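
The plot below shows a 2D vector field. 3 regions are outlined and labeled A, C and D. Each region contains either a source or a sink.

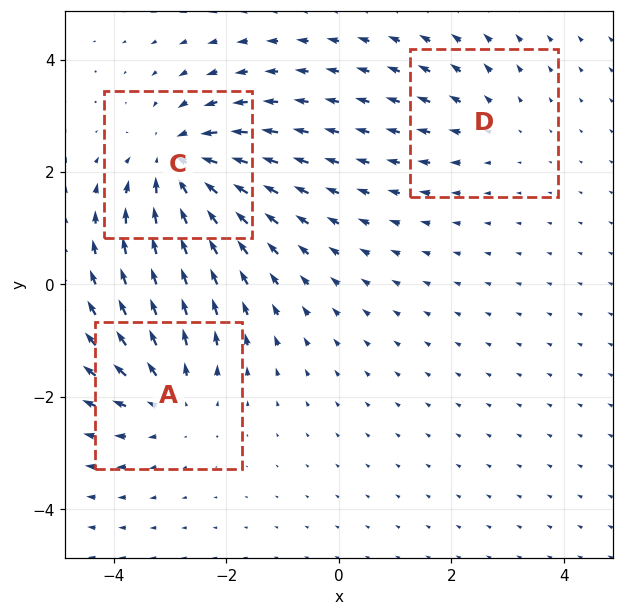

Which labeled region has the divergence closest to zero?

D

Divergence at each region's feature centre — A: about +3, C: about -5, D: about +2. Region D is closest to zero.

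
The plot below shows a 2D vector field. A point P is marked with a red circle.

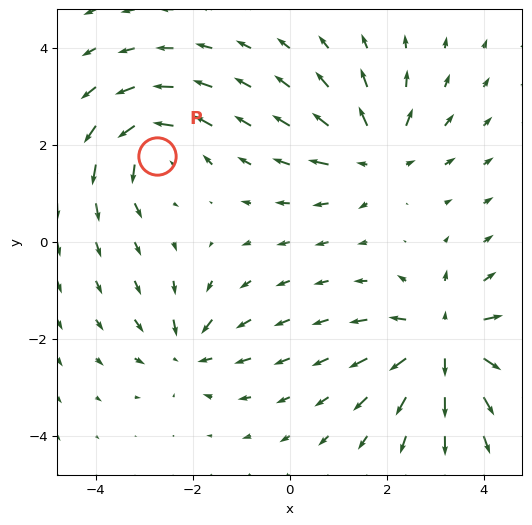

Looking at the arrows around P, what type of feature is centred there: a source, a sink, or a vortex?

At P (-2.7, 1.8) the arrows circulate counterclockwise. Divergence ≈0, curl about +5 — near-zero divergence with nonzero curl is a vortex.

vortex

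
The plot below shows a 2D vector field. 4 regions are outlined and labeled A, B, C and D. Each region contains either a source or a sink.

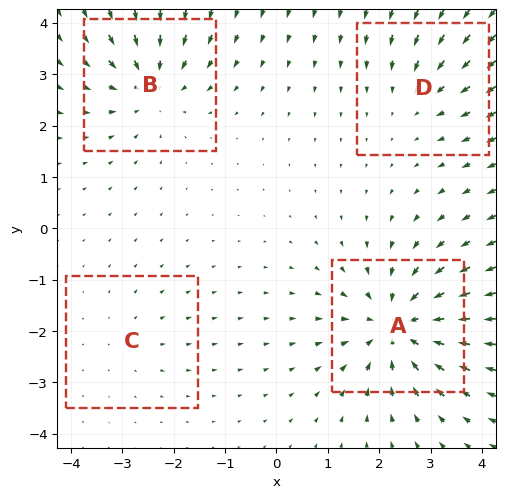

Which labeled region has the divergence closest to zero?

C

Divergence at each region's feature centre — A: about -6, B: about -5, C: about +2, D: about -3. Region C is closest to zero.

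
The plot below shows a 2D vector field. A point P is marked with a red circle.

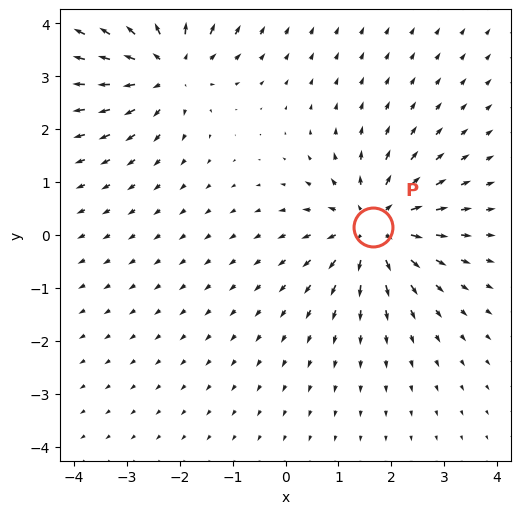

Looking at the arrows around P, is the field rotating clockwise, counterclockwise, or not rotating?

Near P at (1.7, 0.2) the arrows show no circulation. The curl there is ≈0.

not rotating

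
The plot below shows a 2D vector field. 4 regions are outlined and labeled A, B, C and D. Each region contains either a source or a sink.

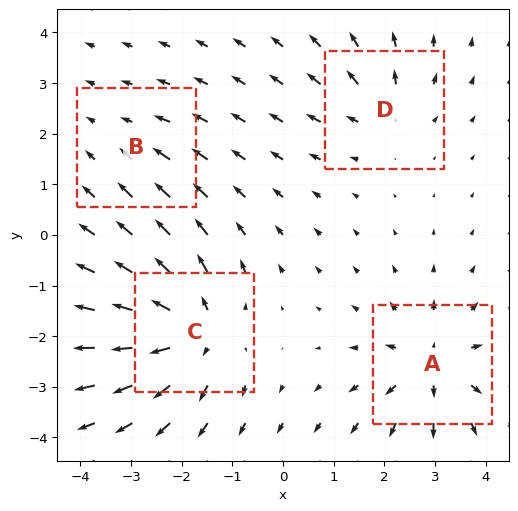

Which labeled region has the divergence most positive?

C

Divergence at each region's feature centre — A: about +6, B: about -2, C: about +7, D: about +4. Region C is most positive.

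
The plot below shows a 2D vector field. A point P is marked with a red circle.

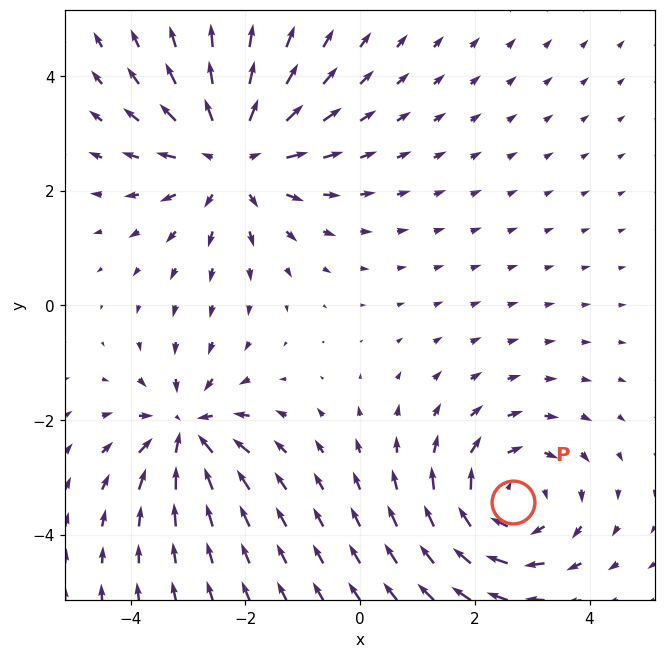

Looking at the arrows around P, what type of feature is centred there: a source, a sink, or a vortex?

At P (2.7, -3.4) the arrows circulate clockwise. Divergence ≈0, curl about -4 — near-zero divergence with nonzero curl is a vortex.

vortex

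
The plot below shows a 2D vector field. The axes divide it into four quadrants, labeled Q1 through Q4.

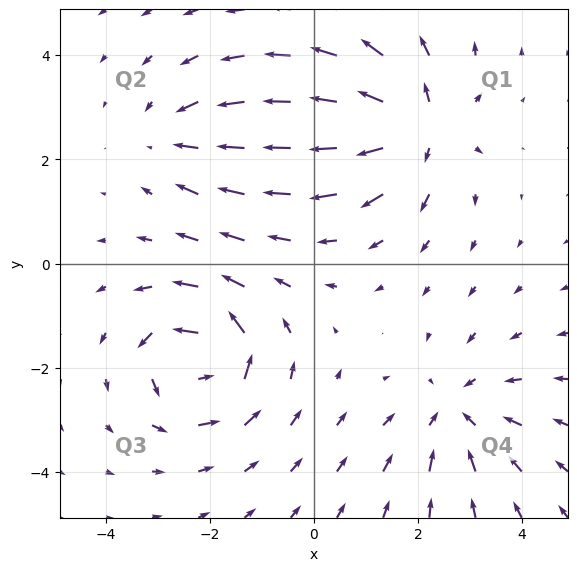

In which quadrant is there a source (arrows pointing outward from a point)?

The source sits at approximately (2.0, 2.6), which lies in quadrant Q1. The divergence there is about +6, positive as expected for a source.

Q1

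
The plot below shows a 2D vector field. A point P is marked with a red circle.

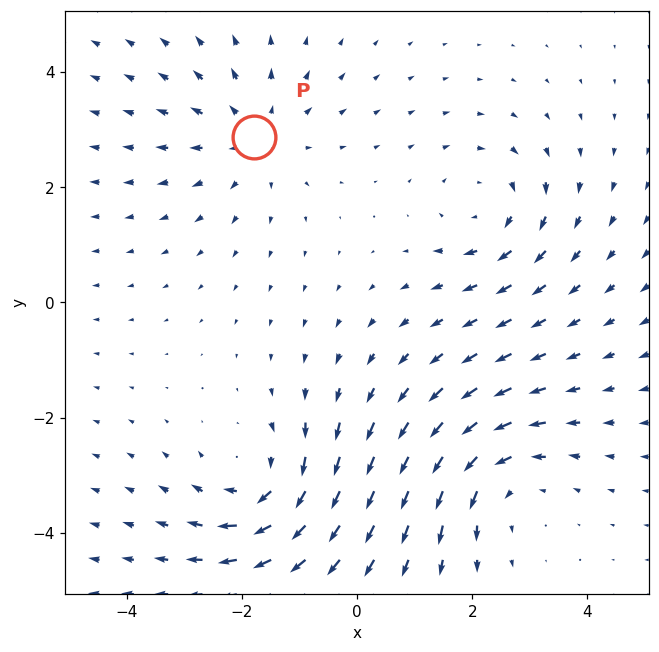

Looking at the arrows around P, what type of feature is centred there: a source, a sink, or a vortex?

source

At P (-1.8, 2.9) the arrows spread outward. Divergence about +3, curl ≈0 — positive divergence with near-zero curl is a source.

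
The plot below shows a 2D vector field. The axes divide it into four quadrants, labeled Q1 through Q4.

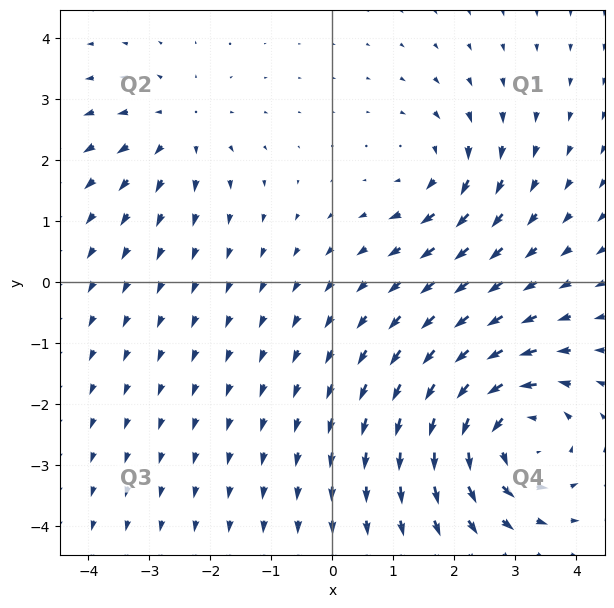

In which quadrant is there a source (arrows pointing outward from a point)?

The source sits at approximately (-2.5, 2.5), which lies in quadrant Q2. The divergence there is about +3, positive as expected for a source.

Q2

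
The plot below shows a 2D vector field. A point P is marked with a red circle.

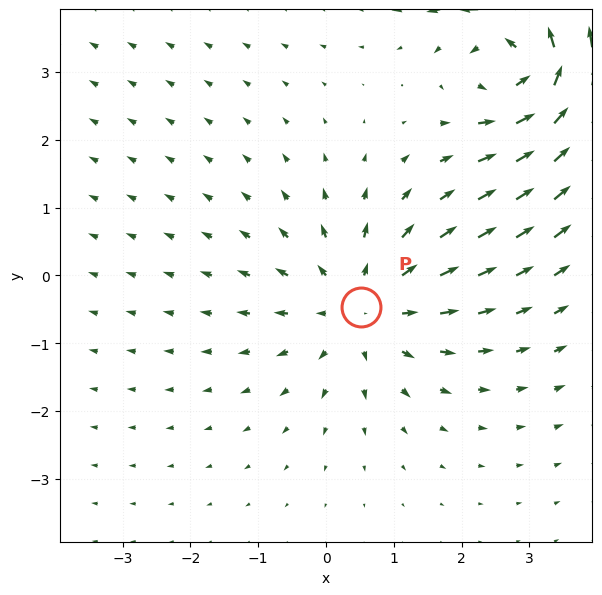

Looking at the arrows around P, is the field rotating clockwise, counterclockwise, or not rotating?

not rotating

Near P at (0.5, -0.5) the arrows show no circulation. The curl there is ≈0.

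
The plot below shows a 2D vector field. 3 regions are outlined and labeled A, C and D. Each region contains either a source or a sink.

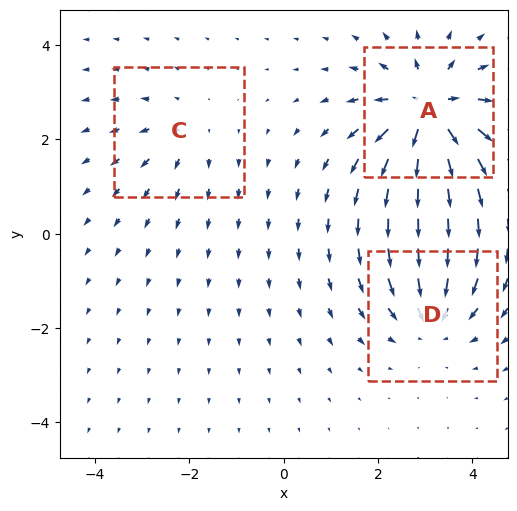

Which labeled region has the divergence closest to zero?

C

Divergence at each region's feature centre — A: about +6, C: about +2, D: about -4. Region C is closest to zero.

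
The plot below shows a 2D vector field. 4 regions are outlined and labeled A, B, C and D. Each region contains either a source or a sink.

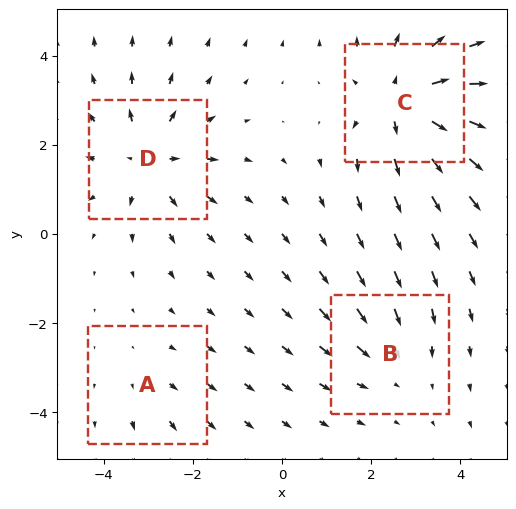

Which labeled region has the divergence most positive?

Divergence at each region's feature centre — A: about +2, B: about -3, C: about +6, D: about +5. Region C is most positive.

C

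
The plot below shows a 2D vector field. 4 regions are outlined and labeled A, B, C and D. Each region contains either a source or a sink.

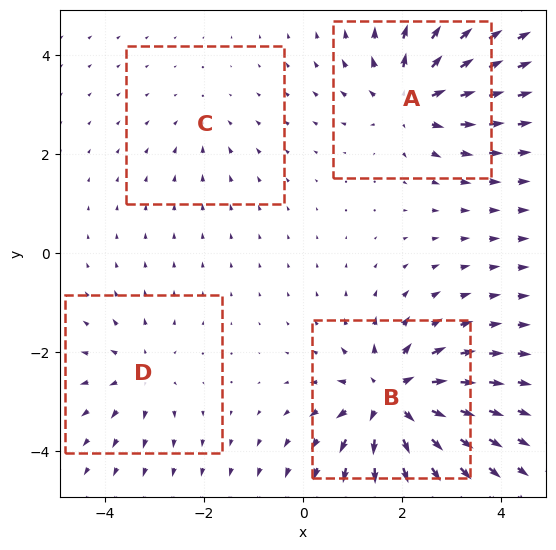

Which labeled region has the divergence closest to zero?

Divergence at each region's feature centre — A: about +6, B: about +8, C: about -2, D: about +4. Region C is closest to zero.

C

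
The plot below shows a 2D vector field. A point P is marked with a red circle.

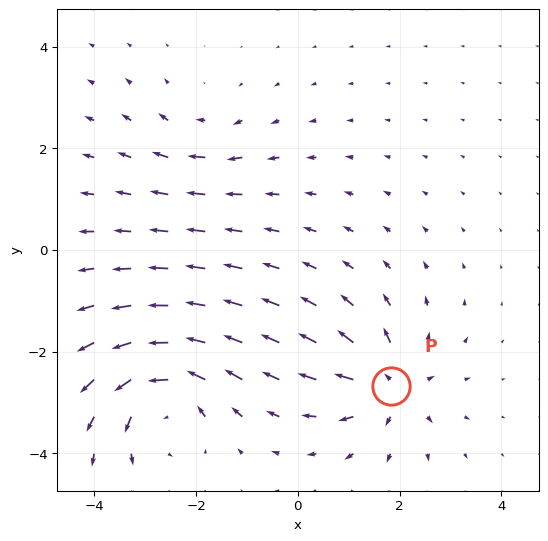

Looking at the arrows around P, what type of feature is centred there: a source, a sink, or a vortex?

At P (1.8, -2.7) the arrows spread outward. Divergence about +5, curl ≈0 — positive divergence with near-zero curl is a source.

source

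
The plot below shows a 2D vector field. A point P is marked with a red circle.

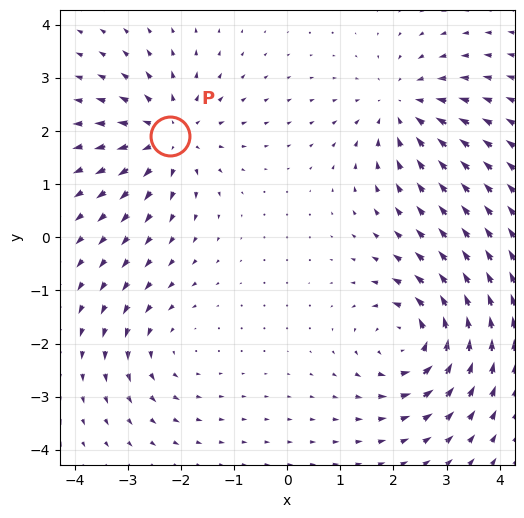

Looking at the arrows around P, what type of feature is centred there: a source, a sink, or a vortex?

source

At P (-2.2, 1.9) the arrows spread outward. Divergence about +4, curl ≈0 — positive divergence with near-zero curl is a source.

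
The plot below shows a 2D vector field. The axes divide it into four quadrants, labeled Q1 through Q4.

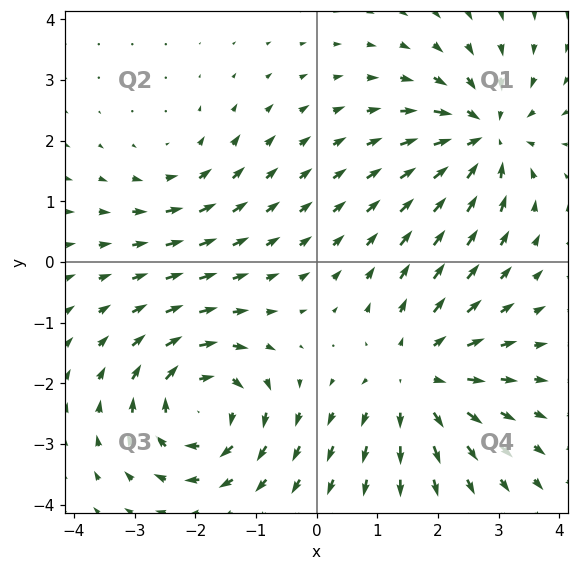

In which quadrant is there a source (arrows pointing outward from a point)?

The source sits at approximately (1.7, -1.9), which lies in quadrant Q4. The divergence there is about +4, positive as expected for a source.

Q4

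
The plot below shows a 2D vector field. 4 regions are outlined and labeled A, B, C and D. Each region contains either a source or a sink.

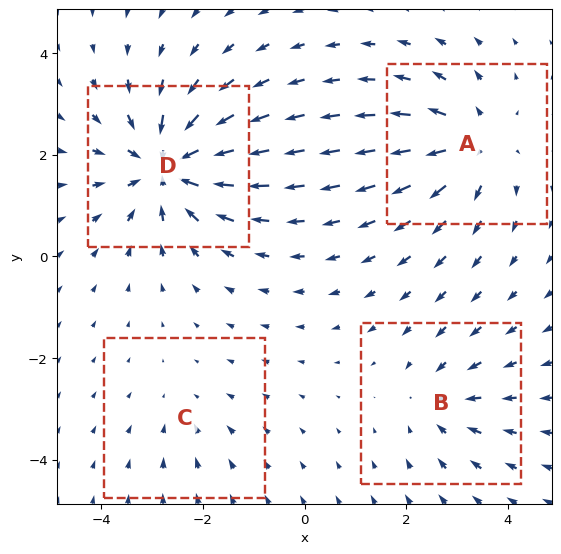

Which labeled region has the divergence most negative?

Divergence at each region's feature centre — A: about +5, B: about -3, C: about -2, D: about -7. Region D is most negative.

D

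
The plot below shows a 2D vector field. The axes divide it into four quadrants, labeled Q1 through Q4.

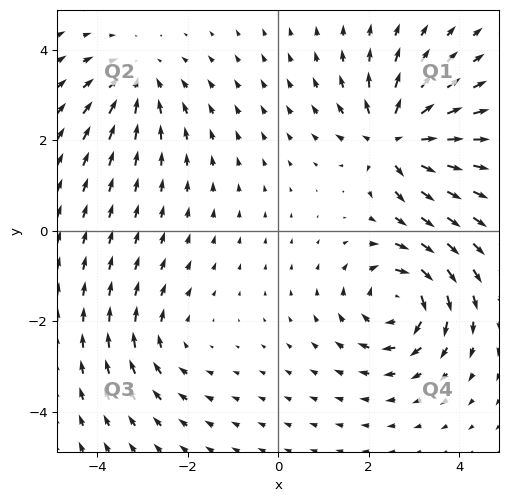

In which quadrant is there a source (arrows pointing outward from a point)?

The source sits at approximately (2.6, 2.0), which lies in quadrant Q1. The divergence there is about +7, positive as expected for a source.

Q1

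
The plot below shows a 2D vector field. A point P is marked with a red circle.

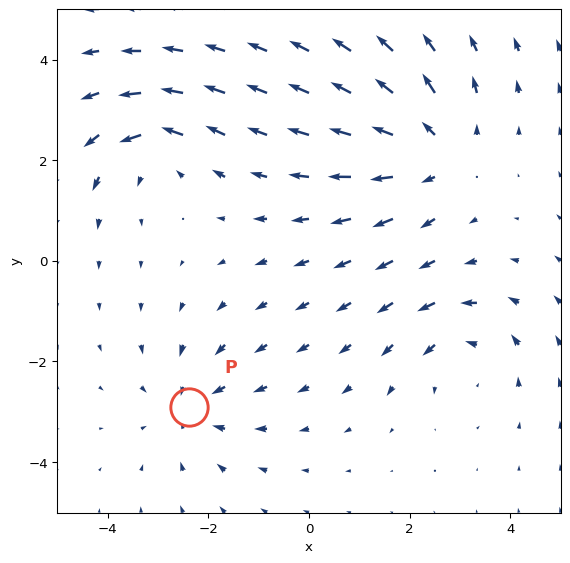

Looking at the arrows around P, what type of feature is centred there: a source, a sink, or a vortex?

At P (-2.4, -2.9) the arrows converge inward. Divergence about -2, curl ≈0 — negative divergence with near-zero curl is a sink.

sink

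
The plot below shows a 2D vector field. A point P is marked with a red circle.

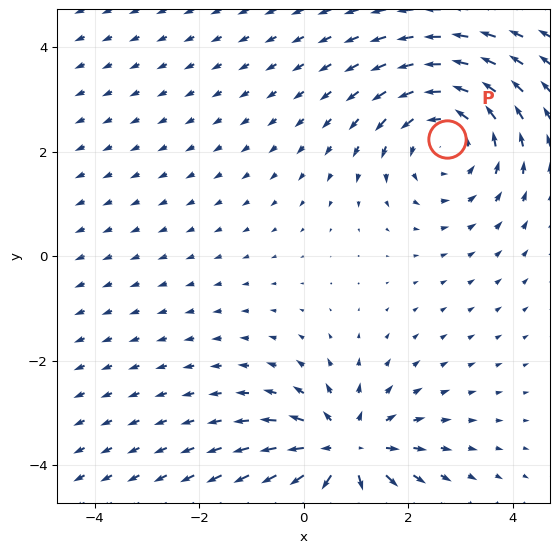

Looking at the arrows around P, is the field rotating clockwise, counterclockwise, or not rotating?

Near P at (2.7, 2.2) the arrows circulate counterclockwise. The curl (z-component) there is about +3; positive curl means counterclockwise rotation.

counterclockwise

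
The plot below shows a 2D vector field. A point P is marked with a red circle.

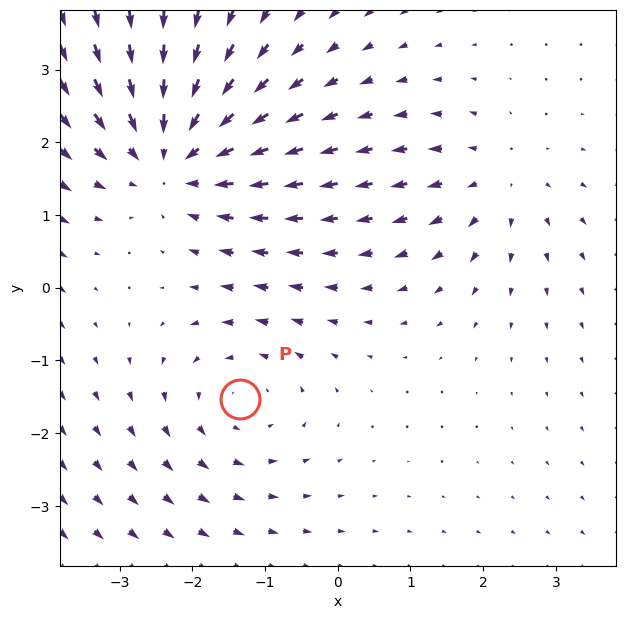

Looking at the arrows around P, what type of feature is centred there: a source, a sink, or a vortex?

vortex

At P (-1.3, -1.5) the arrows circulate counterclockwise. Divergence ≈0, curl about +3 — near-zero divergence with nonzero curl is a vortex.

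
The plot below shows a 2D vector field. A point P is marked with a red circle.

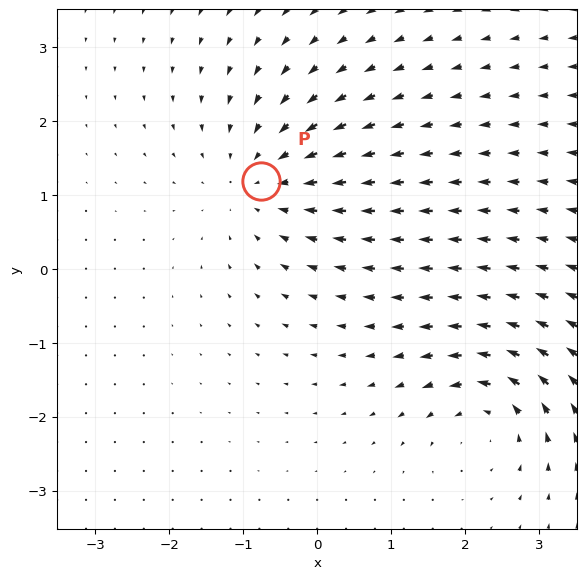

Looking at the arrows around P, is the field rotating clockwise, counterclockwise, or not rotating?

not rotating

Near P at (-0.8, 1.2) the arrows show no circulation. The curl there is ≈0.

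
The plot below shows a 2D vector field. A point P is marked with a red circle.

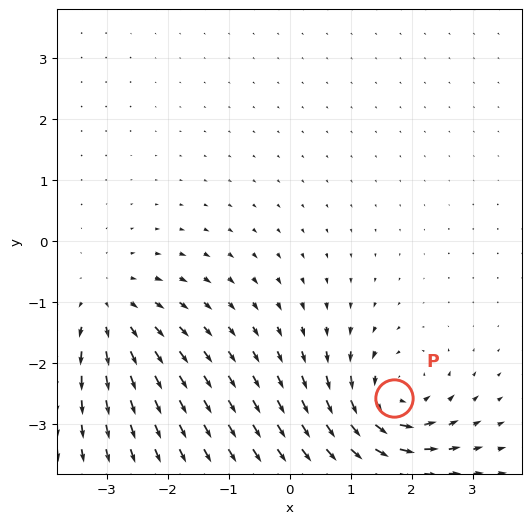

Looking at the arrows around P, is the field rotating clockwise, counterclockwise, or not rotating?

counterclockwise

Near P at (1.7, -2.6) the arrows circulate counterclockwise. The curl (z-component) there is about +6; positive curl means counterclockwise rotation.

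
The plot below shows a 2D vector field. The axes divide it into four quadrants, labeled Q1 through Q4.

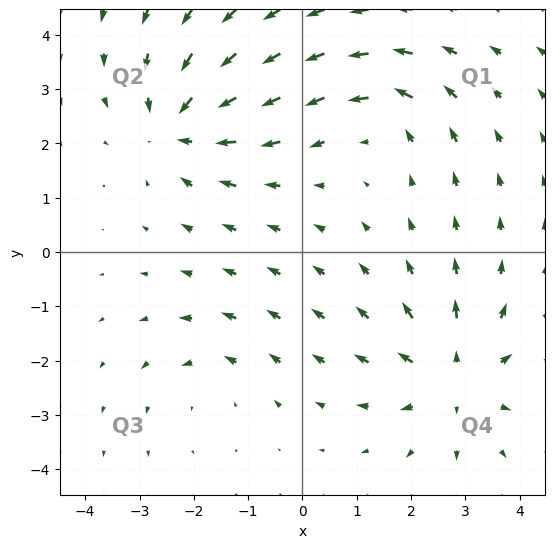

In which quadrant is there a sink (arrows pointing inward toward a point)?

The sink sits at approximately (-2.3, 2.3), which lies in quadrant Q2. The divergence there is about -5, negative as expected for a sink.

Q2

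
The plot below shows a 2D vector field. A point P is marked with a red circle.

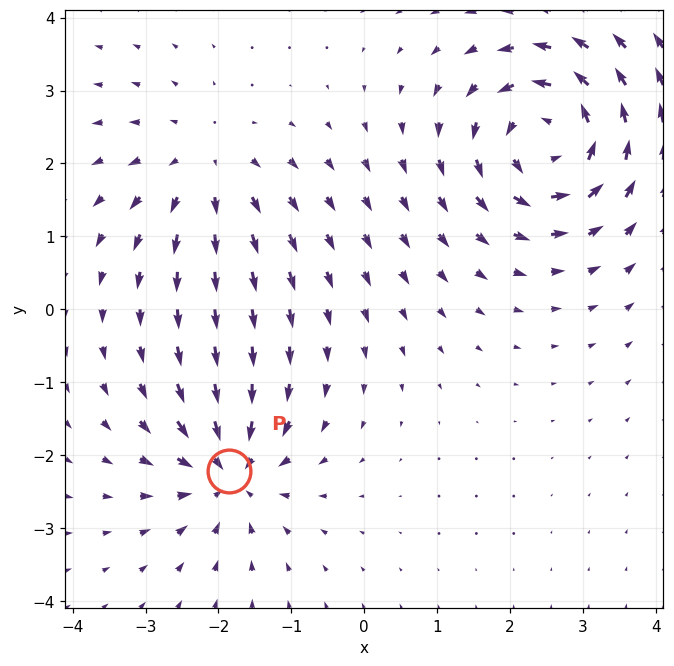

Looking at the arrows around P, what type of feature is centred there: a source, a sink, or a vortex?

sink

At P (-1.9, -2.2) the arrows converge inward. Divergence about -4, curl ≈0 — negative divergence with near-zero curl is a sink.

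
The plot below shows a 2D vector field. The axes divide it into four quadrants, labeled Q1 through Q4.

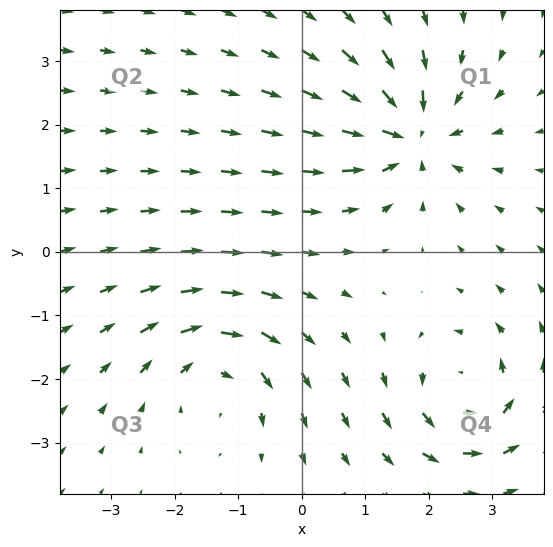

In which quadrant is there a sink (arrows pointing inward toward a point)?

The sink sits at approximately (1.7, 1.8), which lies in quadrant Q1. The divergence there is about -5, negative as expected for a sink.

Q1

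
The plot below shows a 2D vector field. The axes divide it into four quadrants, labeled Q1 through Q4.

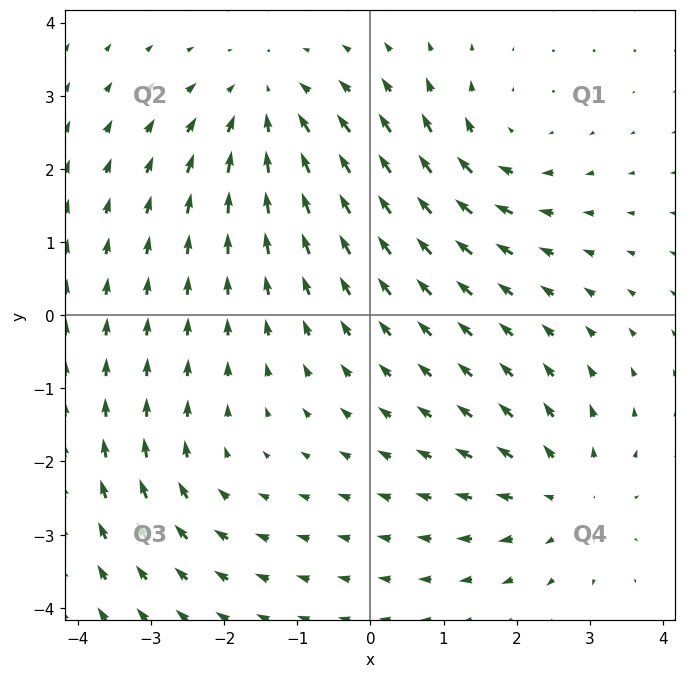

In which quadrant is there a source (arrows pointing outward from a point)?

The source sits at approximately (2.7, -2.5), which lies in quadrant Q4. The divergence there is about +3, positive as expected for a source.

Q4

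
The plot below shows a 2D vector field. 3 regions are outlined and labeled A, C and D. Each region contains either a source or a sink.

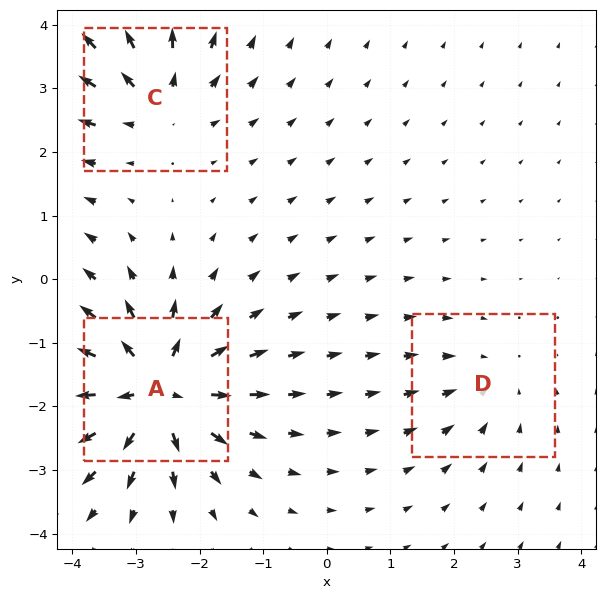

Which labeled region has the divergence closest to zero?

D

Divergence at each region's feature centre — A: about +7, C: about +4, D: about -2. Region D is closest to zero.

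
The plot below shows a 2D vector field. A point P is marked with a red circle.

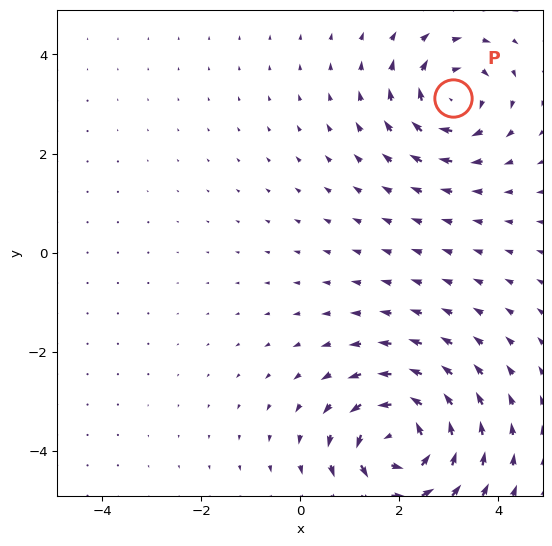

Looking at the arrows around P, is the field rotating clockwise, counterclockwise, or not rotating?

Near P at (3.1, 3.1) the arrows circulate clockwise. The curl (z-component) there is about -4; negative curl means clockwise rotation.

clockwise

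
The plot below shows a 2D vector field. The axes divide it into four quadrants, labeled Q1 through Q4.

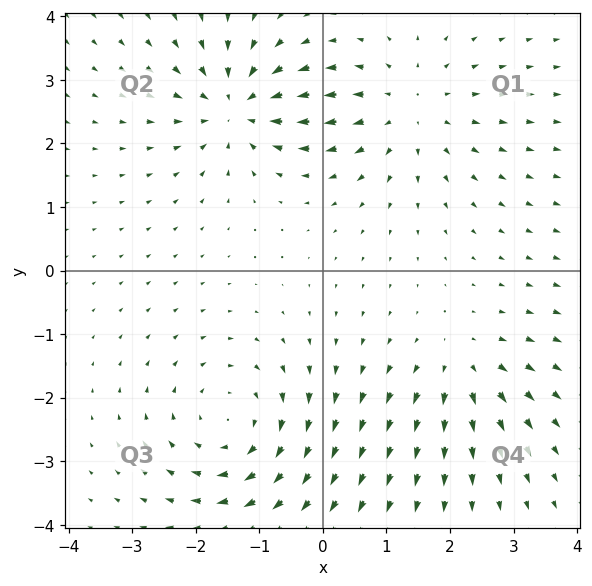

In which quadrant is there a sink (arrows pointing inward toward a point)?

Q2

The sink sits at approximately (-1.3, 2.6), which lies in quadrant Q2. The divergence there is about -5, negative as expected for a sink.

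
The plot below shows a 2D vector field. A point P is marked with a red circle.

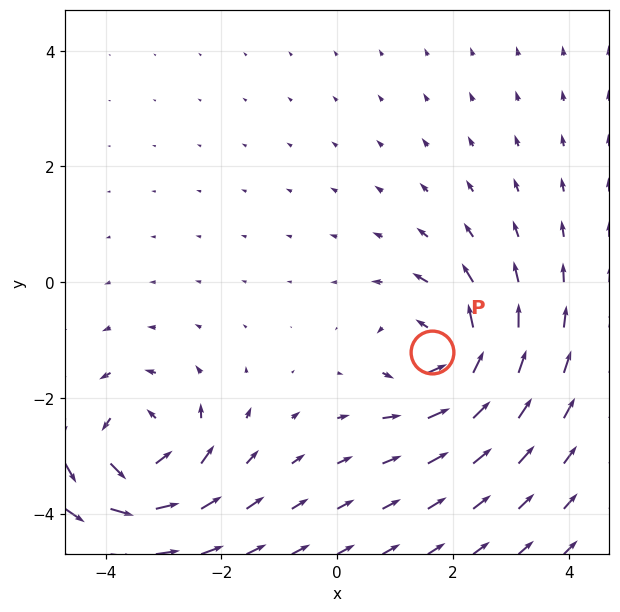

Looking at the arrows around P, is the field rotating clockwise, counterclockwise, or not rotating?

counterclockwise

Near P at (1.6, -1.2) the arrows circulate counterclockwise. The curl (z-component) there is about +6; positive curl means counterclockwise rotation.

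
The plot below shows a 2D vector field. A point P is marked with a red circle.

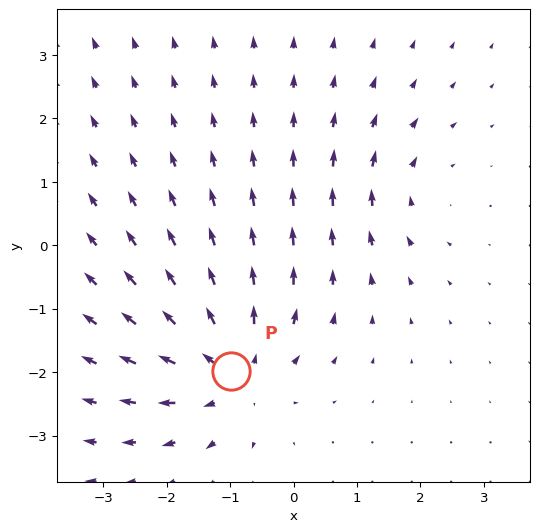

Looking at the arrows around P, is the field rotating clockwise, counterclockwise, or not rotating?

Near P at (-1.0, -2.0) the arrows show no circulation. The curl there is ≈0.

not rotating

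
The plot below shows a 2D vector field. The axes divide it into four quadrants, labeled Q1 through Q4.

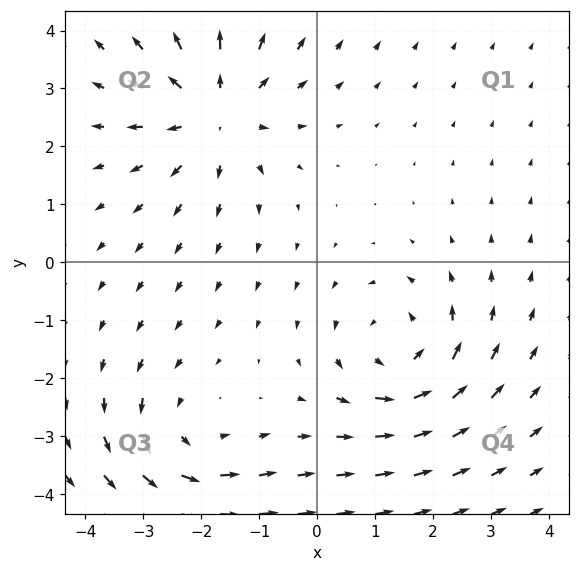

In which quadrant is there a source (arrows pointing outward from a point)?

Q2

The source sits at approximately (-1.8, 2.6), which lies in quadrant Q2. The divergence there is about +5, positive as expected for a source.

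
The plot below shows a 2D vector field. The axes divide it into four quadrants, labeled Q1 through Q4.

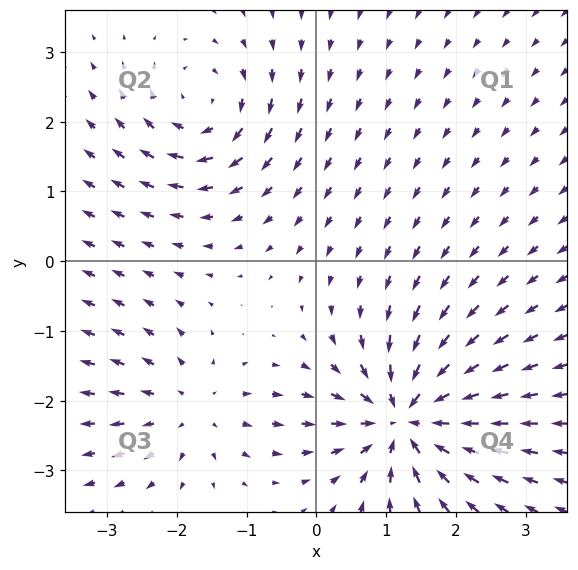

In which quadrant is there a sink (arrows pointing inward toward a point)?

Q4

The sink sits at approximately (1.3, -2.3), which lies in quadrant Q4. The divergence there is about -7, negative as expected for a sink.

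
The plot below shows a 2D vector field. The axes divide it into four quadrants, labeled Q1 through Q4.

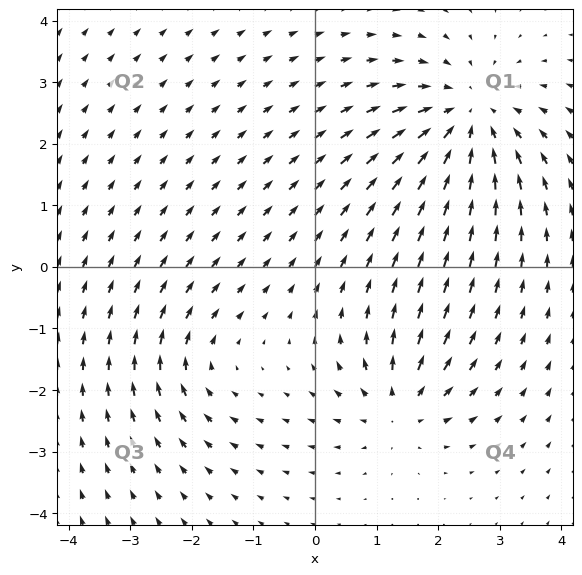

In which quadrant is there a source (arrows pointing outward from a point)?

Q4

The source sits at approximately (1.4, -2.3), which lies in quadrant Q4. The divergence there is about +4, positive as expected for a source.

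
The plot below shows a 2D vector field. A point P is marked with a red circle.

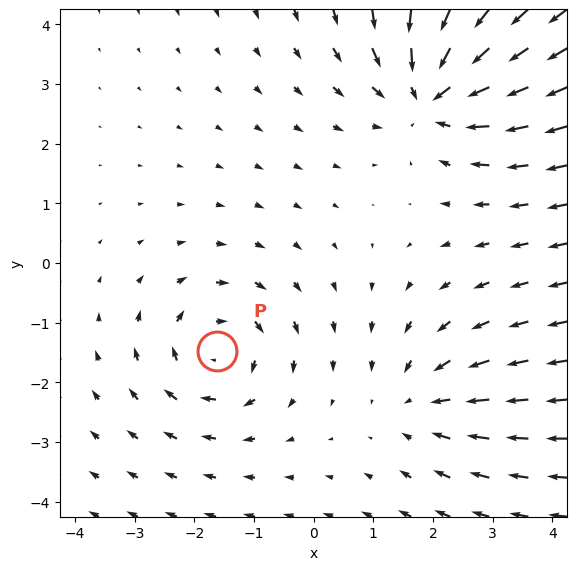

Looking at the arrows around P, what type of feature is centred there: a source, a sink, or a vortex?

At P (-1.6, -1.5) the arrows circulate clockwise. Divergence ≈0, curl about -4 — near-zero divergence with nonzero curl is a vortex.

vortex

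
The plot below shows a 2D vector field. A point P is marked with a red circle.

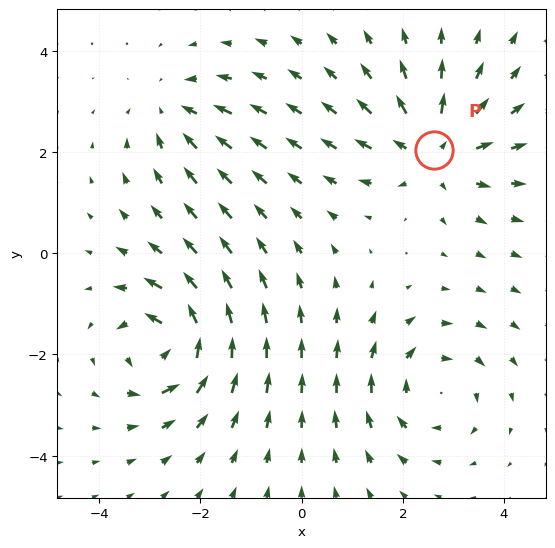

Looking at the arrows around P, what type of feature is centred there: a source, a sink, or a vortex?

At P (2.6, 2.0) the arrows spread outward. Divergence about +4, curl ≈0 — positive divergence with near-zero curl is a source.

source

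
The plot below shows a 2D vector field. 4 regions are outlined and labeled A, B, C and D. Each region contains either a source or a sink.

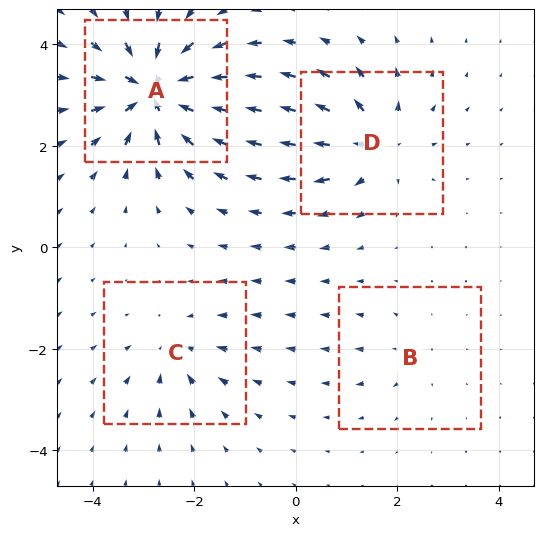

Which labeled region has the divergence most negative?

A

Divergence at each region's feature centre — A: about -9, B: about +2, C: about -4, D: about +5. Region A is most negative.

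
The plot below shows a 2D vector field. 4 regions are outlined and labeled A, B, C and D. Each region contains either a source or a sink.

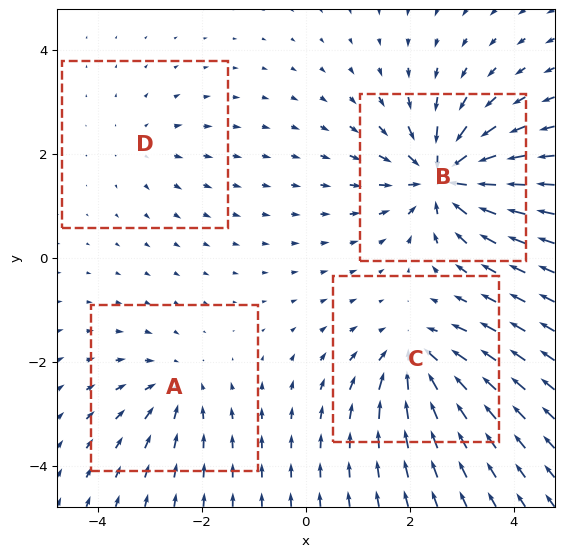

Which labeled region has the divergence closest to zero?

Divergence at each region's feature centre — A: about -4, B: about -8, C: about -6, D: about +3. Region D is closest to zero.

D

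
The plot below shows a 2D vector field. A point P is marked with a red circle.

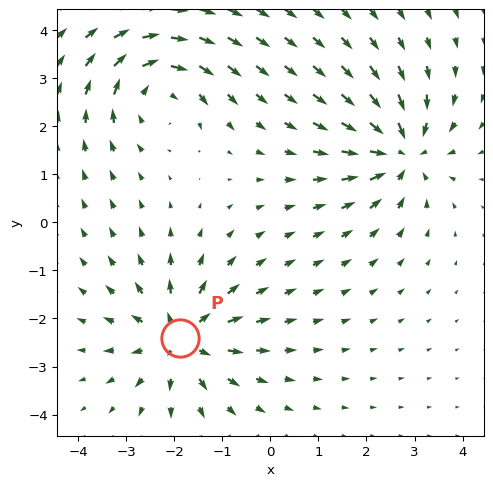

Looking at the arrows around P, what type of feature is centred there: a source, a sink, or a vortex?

source

At P (-1.9, -2.4) the arrows spread outward. Divergence about +5, curl ≈0 — positive divergence with near-zero curl is a source.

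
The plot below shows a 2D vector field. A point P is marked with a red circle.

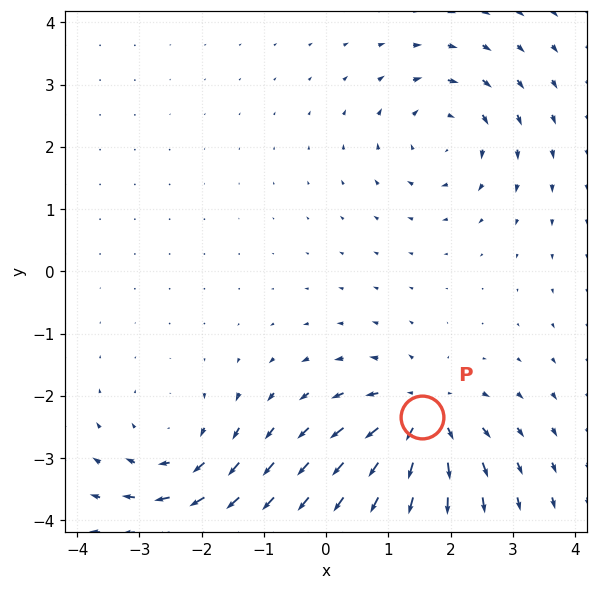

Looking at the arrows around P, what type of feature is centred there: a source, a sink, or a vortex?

At P (1.5, -2.3) the arrows spread outward. Divergence about +6, curl ≈0 — positive divergence with near-zero curl is a source.

source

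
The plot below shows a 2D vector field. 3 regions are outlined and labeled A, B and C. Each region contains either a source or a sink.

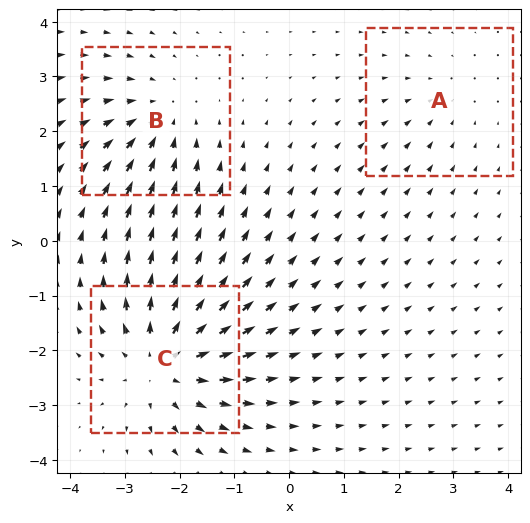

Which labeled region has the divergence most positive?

C

Divergence at each region's feature centre — A: about -2, B: about -3, C: about +5. Region C is most positive.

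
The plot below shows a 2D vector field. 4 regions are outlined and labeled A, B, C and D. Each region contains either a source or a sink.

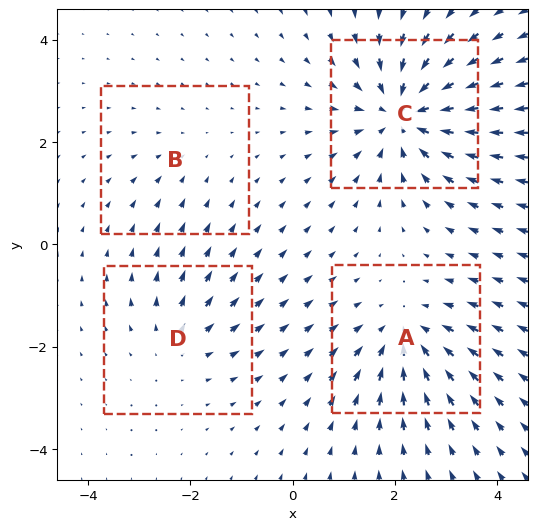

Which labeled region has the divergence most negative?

C

Divergence at each region's feature centre — A: about -5, B: about -2, C: about -7, D: about +3. Region C is most negative.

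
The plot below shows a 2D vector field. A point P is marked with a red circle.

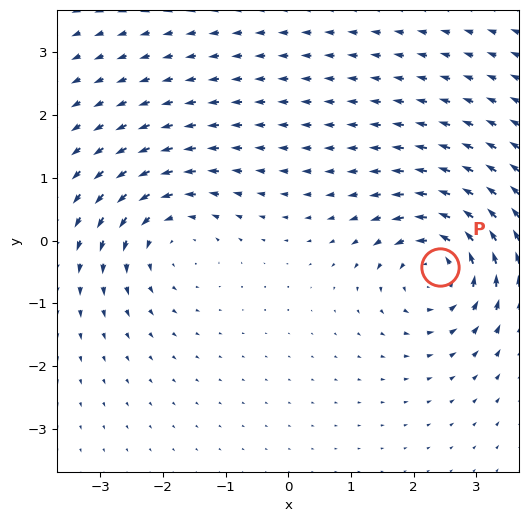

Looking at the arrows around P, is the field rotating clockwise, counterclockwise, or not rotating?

counterclockwise

Near P at (2.4, -0.4) the arrows circulate counterclockwise. The curl (z-component) there is about +7; positive curl means counterclockwise rotation.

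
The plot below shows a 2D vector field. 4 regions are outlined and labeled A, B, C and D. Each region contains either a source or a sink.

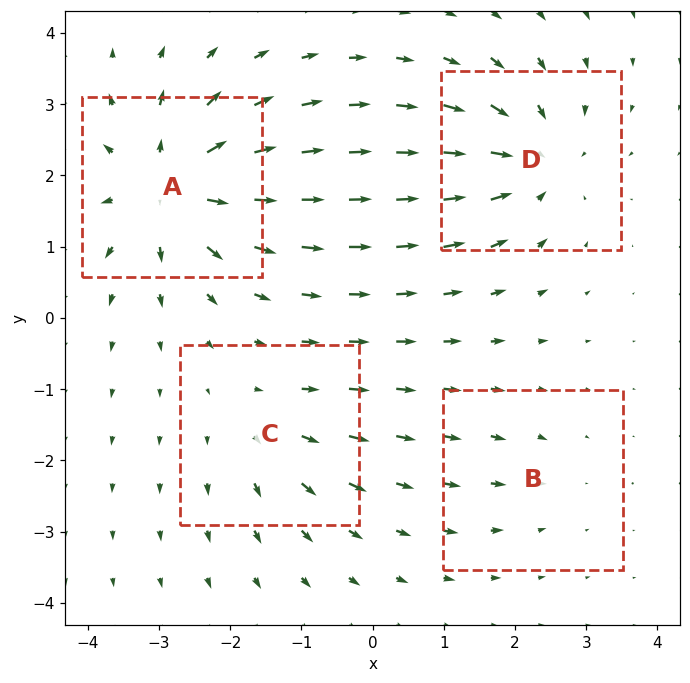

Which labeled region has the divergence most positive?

A

Divergence at each region's feature centre — A: about +7, B: about -2, C: about +3, D: about -5. Region A is most positive.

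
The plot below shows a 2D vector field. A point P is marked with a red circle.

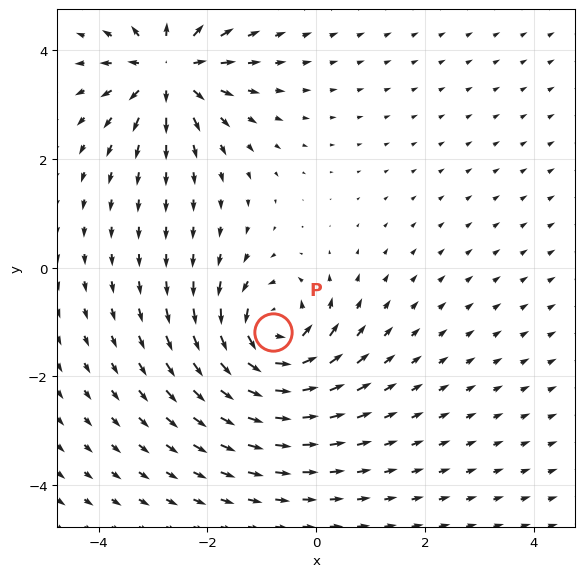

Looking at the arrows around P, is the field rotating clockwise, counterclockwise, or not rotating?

Near P at (-0.8, -1.2) the arrows circulate counterclockwise. The curl (z-component) there is about +7; positive curl means counterclockwise rotation.

counterclockwise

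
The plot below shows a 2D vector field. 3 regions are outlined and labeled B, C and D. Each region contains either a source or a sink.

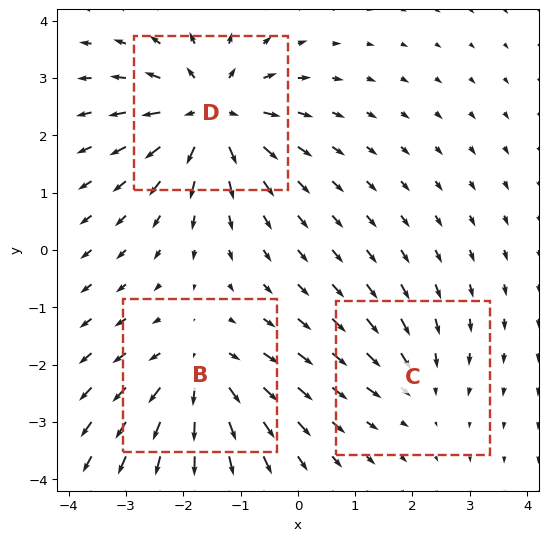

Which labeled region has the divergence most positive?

D

Divergence at each region's feature centre — B: about +4, C: about -2, D: about +5. Region D is most positive.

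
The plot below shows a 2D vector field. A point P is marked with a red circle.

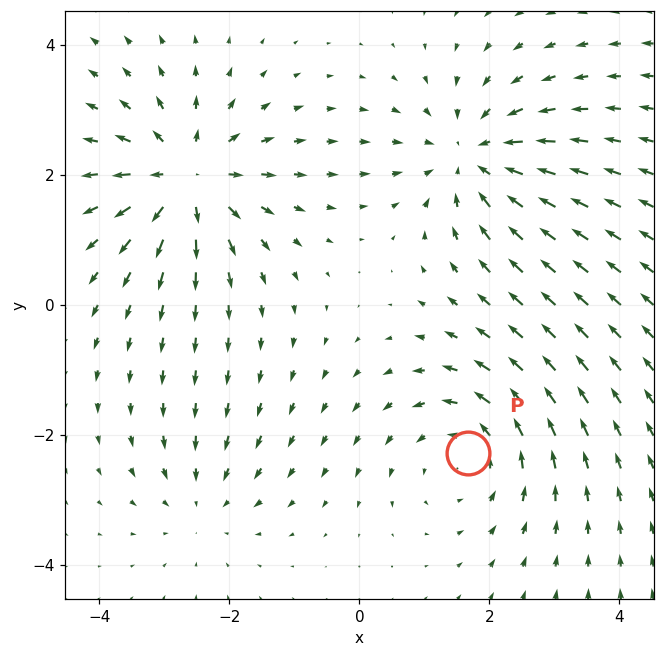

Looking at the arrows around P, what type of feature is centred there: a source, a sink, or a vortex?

vortex

At P (1.7, -2.3) the arrows circulate counterclockwise. Divergence ≈0, curl about +4 — near-zero divergence with nonzero curl is a vortex.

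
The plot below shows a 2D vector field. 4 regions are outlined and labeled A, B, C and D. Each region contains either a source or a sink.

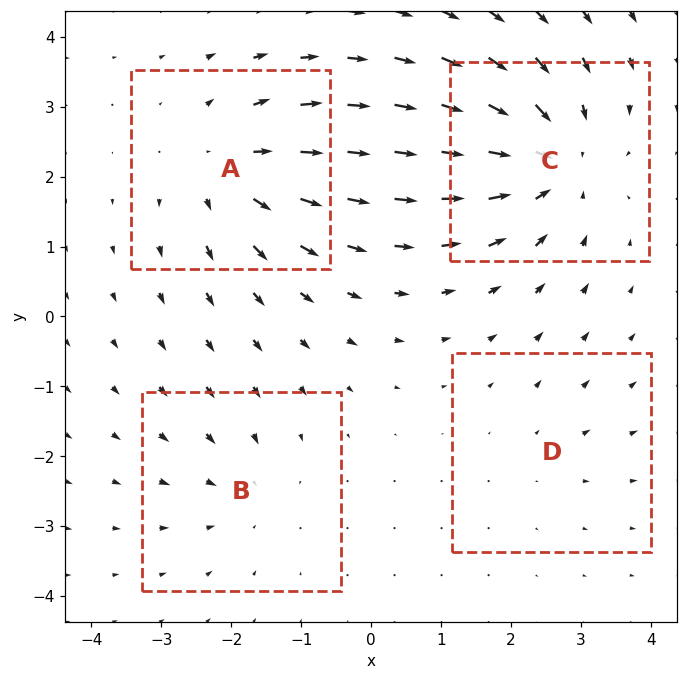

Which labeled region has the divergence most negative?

C

Divergence at each region's feature centre — A: about +5, B: about -3, C: about -6, D: about +2. Region C is most negative.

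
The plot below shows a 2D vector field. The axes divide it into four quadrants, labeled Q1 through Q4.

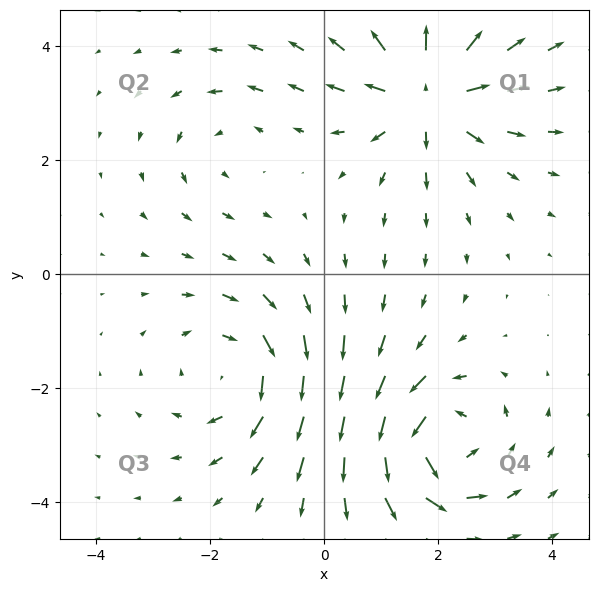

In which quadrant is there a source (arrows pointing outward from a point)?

Q1

The source sits at approximately (1.8, 3.1), which lies in quadrant Q1. The divergence there is about +6, positive as expected for a source.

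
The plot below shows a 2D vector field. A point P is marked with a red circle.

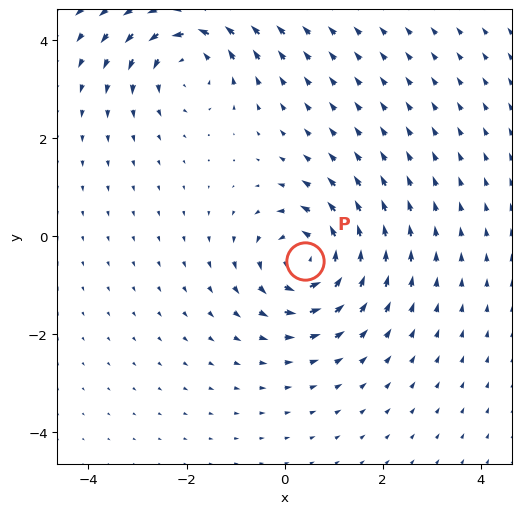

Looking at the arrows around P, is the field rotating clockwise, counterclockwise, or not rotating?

counterclockwise

Near P at (0.4, -0.5) the arrows circulate counterclockwise. The curl (z-component) there is about +5; positive curl means counterclockwise rotation.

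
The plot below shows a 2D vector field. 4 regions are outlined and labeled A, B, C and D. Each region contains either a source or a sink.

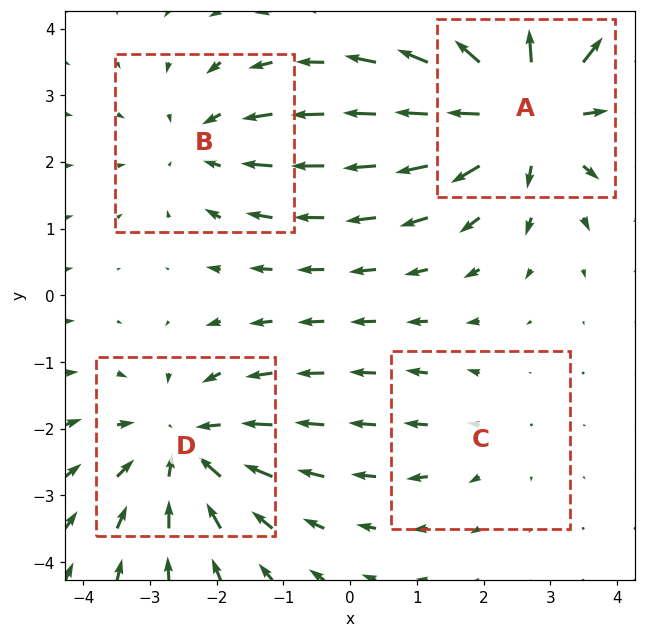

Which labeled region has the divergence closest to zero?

C

Divergence at each region's feature centre — A: about +6, B: about -3, C: about +2, D: about -4. Region C is closest to zero.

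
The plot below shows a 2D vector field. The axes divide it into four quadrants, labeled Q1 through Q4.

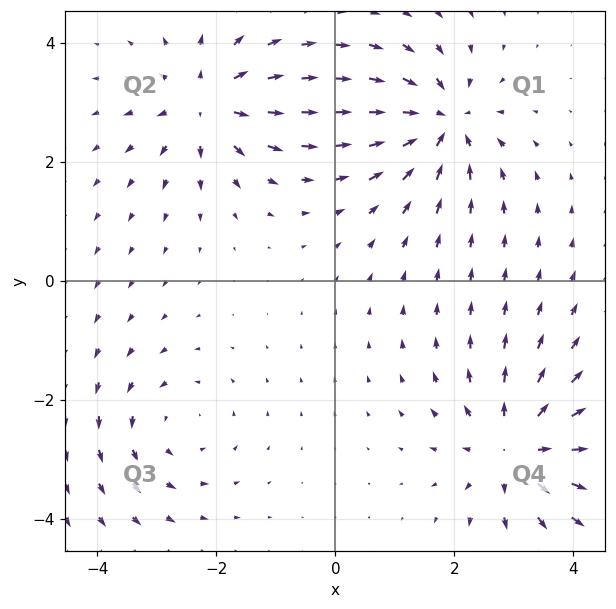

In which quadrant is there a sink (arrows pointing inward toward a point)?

The sink sits at approximately (1.8, 2.7), which lies in quadrant Q1. The divergence there is about -6, negative as expected for a sink.

Q1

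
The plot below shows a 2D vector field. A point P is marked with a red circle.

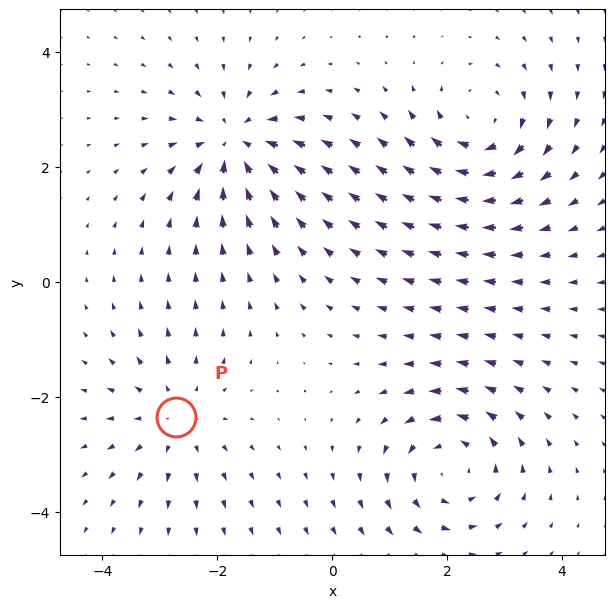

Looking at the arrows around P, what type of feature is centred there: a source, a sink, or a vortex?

At P (-2.7, -2.3) the arrows spread outward. Divergence about +3, curl ≈0 — positive divergence with near-zero curl is a source.

source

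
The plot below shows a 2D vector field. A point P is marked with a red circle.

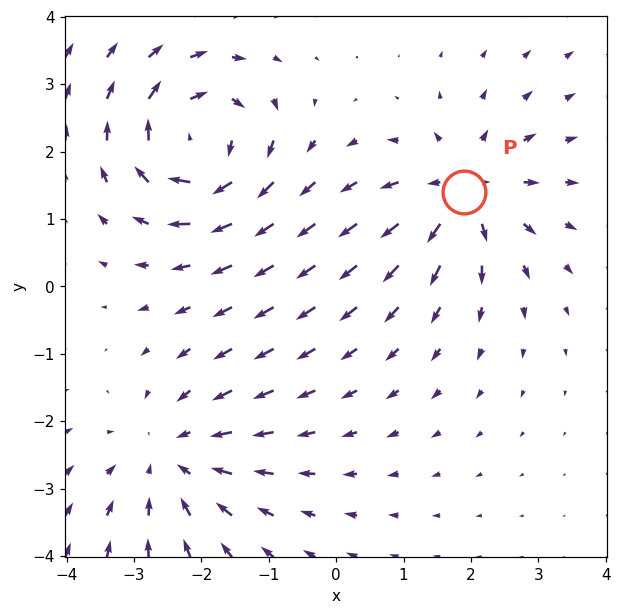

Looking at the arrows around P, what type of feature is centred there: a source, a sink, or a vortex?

At P (1.9, 1.4) the arrows spread outward. Divergence about +5, curl ≈0 — positive divergence with near-zero curl is a source.

source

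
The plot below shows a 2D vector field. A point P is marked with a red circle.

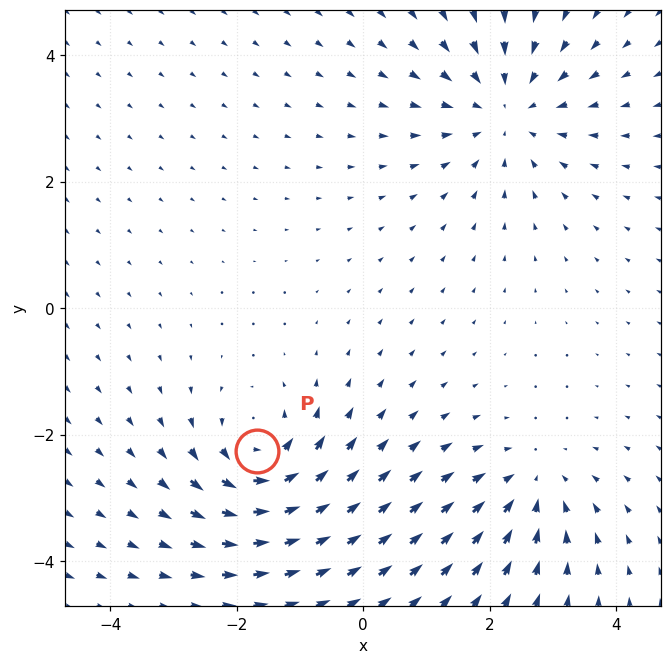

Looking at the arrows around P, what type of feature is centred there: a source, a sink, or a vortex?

vortex

At P (-1.7, -2.3) the arrows circulate counterclockwise. Divergence ≈0, curl about +5 — near-zero divergence with nonzero curl is a vortex.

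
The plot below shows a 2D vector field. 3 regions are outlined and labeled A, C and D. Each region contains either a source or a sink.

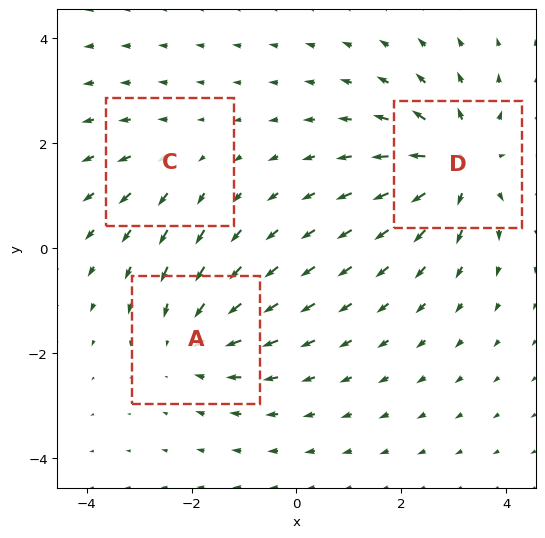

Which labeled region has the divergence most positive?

D

Divergence at each region's feature centre — A: about -3, C: about +2, D: about +4. Region D is most positive.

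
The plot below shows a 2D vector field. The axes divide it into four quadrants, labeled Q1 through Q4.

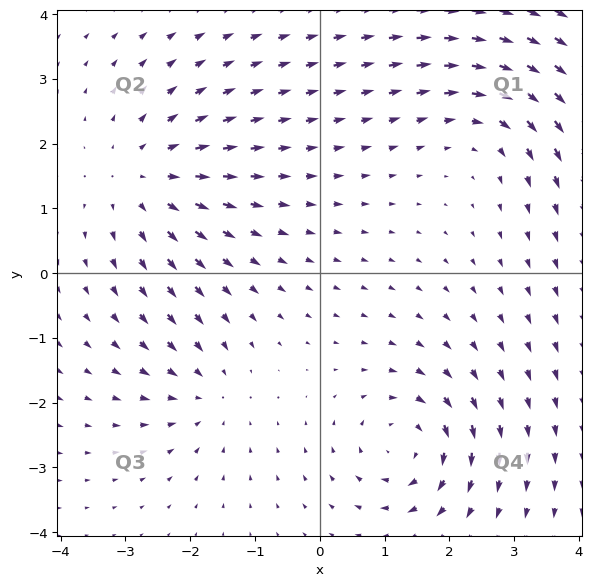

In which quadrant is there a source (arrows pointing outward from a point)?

Q2

The source sits at approximately (-2.7, 1.5), which lies in quadrant Q2. The divergence there is about +4, positive as expected for a source.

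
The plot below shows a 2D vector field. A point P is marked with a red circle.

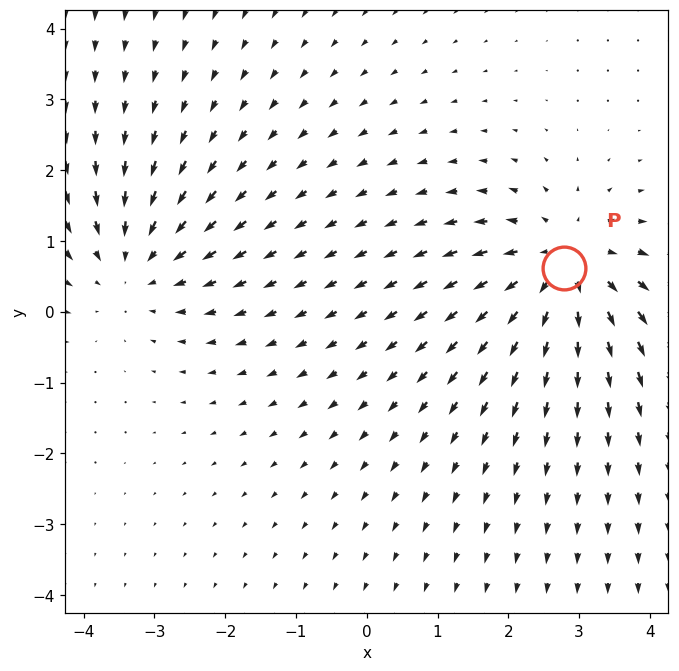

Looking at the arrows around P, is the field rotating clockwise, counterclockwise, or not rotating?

not rotating

Near P at (2.8, 0.6) the arrows show no circulation. The curl there is ≈0.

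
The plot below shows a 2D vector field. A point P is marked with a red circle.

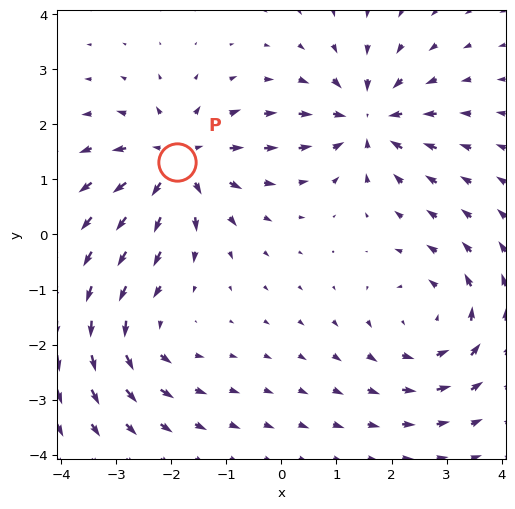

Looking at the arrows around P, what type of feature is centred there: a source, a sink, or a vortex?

At P (-1.9, 1.3) the arrows spread outward. Divergence about +6, curl ≈0 — positive divergence with near-zero curl is a source.

source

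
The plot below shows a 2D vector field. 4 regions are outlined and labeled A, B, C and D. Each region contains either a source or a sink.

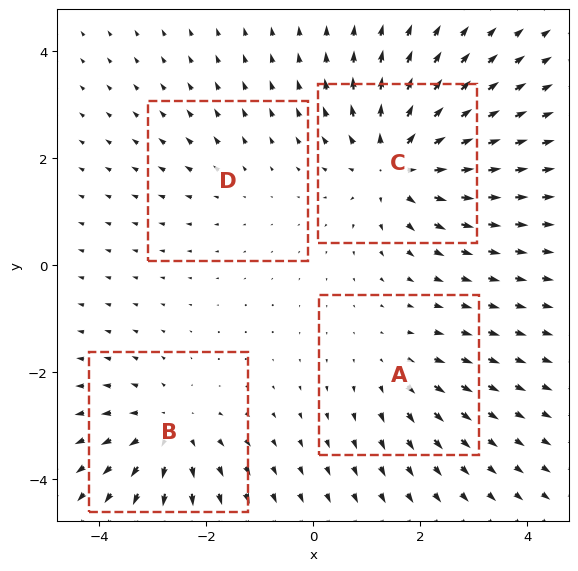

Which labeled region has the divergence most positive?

Divergence at each region's feature centre — A: about +3, B: about +5, C: about +6, D: about +2. Region C is most positive.

C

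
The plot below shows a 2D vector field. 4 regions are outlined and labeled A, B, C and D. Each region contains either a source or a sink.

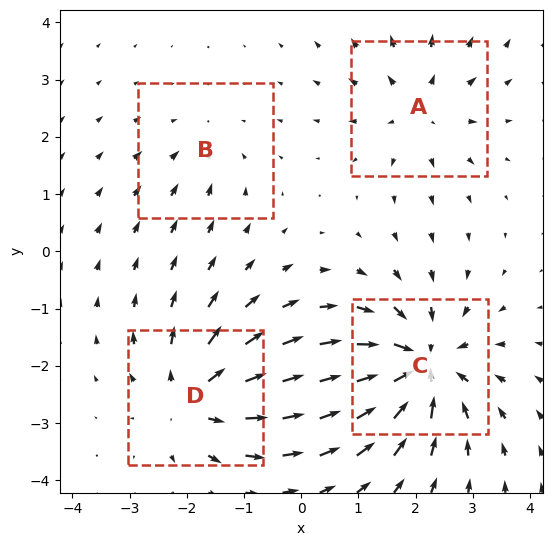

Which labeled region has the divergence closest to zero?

Divergence at each region's feature centre — A: about +4, B: about -2, C: about -7, D: about +5. Region B is closest to zero.

B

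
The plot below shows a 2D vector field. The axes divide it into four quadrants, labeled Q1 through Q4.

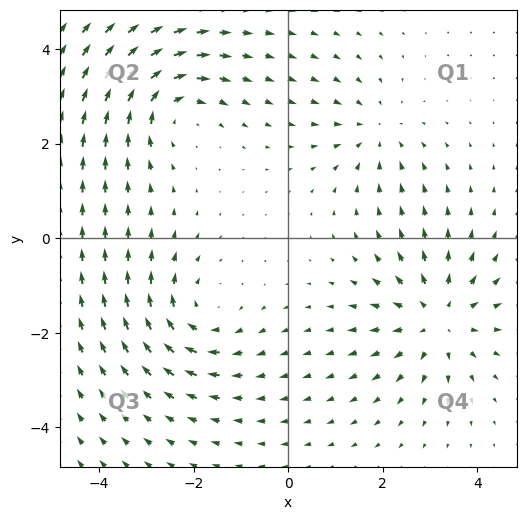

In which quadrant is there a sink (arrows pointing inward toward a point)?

The sink sits at approximately (1.8, 2.2), which lies in quadrant Q1. The divergence there is about -3, negative as expected for a sink.

Q1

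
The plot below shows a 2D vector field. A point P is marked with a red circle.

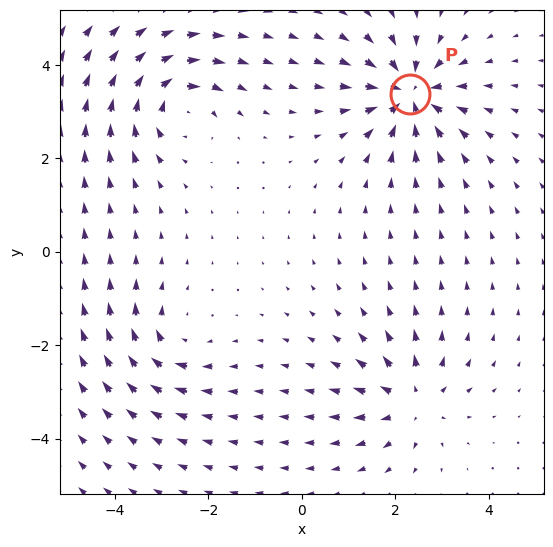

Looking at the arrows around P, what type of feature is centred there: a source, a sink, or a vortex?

At P (2.3, 3.4) the arrows converge inward. Divergence about -6, curl ≈0 — negative divergence with near-zero curl is a sink.

sink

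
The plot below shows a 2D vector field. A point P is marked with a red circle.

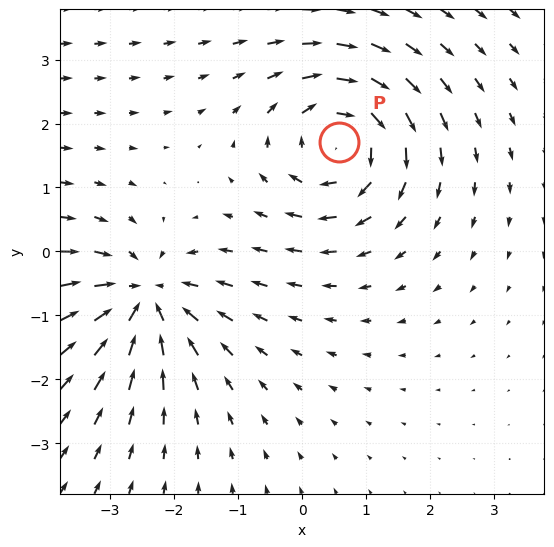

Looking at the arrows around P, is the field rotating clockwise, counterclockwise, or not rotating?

clockwise

Near P at (0.6, 1.7) the arrows circulate clockwise. The curl (z-component) there is about -6; negative curl means clockwise rotation.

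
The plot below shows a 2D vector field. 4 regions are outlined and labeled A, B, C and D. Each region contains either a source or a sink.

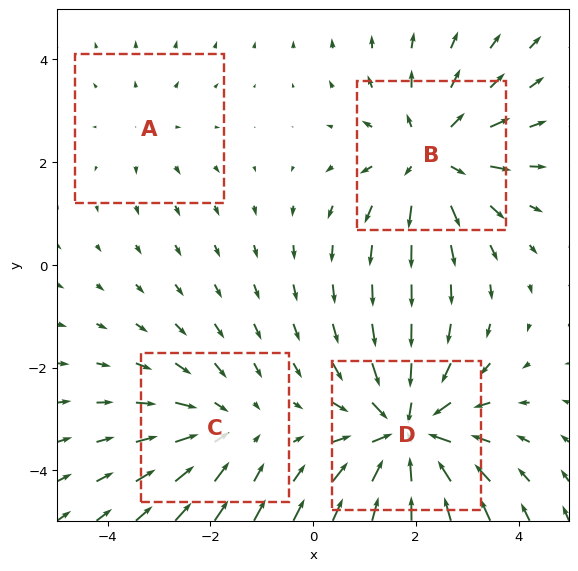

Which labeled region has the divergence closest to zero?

Divergence at each region's feature centre — A: about +2, B: about +4, C: about -3, D: about -5. Region A is closest to zero.

A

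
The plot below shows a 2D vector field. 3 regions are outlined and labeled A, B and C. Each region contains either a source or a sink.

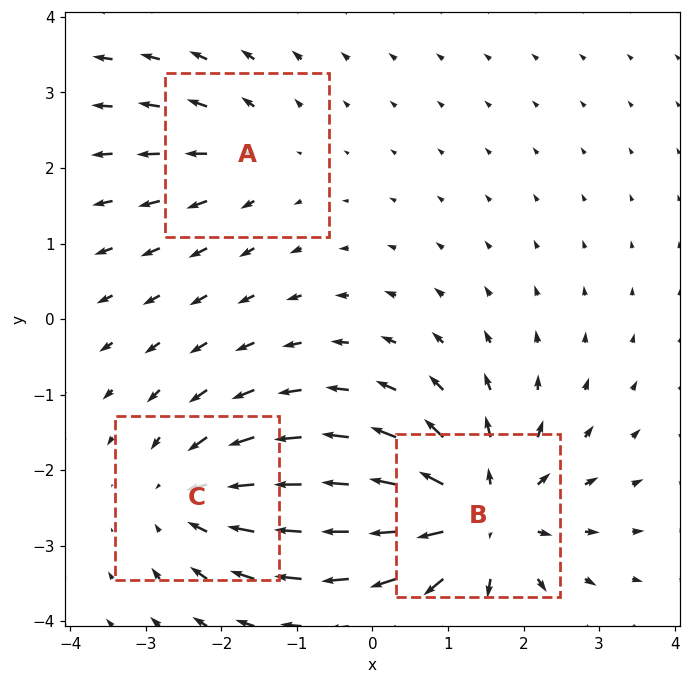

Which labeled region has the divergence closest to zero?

A

Divergence at each region's feature centre — A: about +2, B: about +5, C: about -3. Region A is closest to zero.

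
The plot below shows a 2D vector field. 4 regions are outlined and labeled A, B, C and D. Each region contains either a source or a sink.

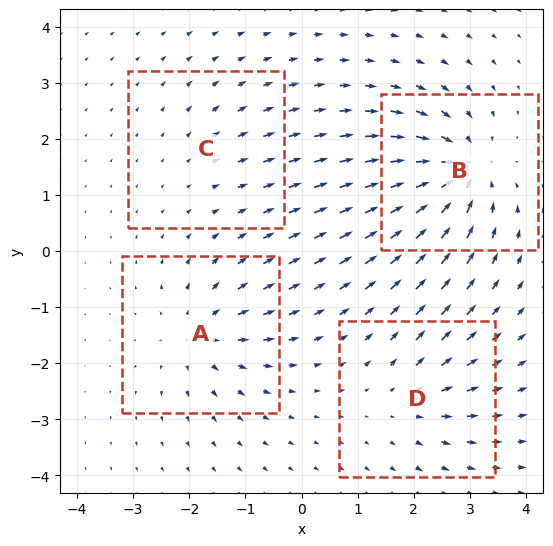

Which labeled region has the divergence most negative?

B

Divergence at each region's feature centre — A: about +5, B: about -8, C: about +2, D: about +4. Region B is most negative.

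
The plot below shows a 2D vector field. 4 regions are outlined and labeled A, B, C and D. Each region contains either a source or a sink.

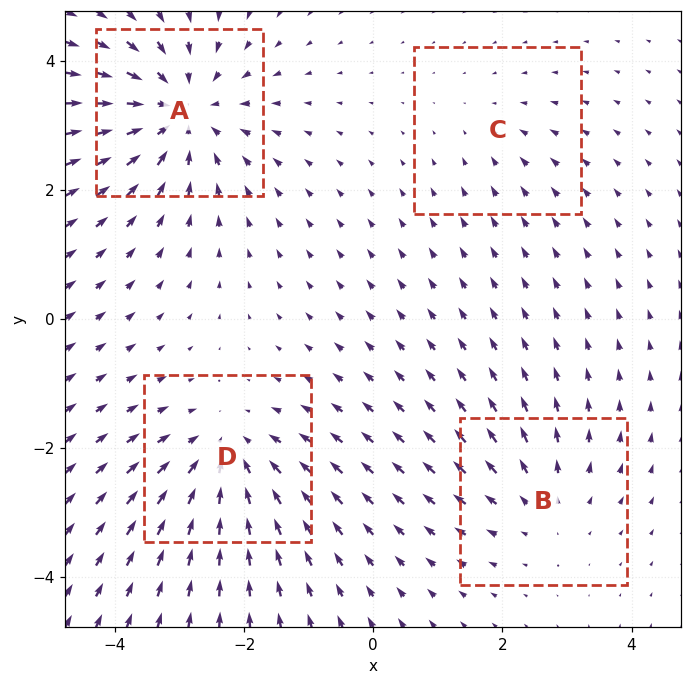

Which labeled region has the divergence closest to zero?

Divergence at each region's feature centre — A: about -6, B: about +3, C: about -2, D: about -5. Region C is closest to zero.

C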